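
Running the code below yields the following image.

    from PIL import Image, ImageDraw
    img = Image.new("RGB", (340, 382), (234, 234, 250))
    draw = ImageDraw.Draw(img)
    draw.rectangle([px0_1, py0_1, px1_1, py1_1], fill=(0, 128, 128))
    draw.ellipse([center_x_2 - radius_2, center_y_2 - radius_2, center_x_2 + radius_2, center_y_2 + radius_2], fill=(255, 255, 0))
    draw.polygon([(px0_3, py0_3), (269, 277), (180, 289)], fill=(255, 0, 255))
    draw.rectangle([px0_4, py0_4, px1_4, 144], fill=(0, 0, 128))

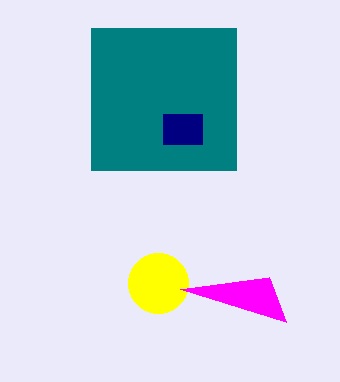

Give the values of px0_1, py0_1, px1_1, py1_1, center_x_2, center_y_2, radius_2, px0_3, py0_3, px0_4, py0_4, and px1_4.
px0_1 = 91, py0_1 = 28, px1_1 = 236, py1_1 = 170, center_x_2 = 158, center_y_2 = 283, radius_2 = 30, px0_3 = 286, py0_3 = 322, px0_4 = 163, py0_4 = 114, px1_4 = 202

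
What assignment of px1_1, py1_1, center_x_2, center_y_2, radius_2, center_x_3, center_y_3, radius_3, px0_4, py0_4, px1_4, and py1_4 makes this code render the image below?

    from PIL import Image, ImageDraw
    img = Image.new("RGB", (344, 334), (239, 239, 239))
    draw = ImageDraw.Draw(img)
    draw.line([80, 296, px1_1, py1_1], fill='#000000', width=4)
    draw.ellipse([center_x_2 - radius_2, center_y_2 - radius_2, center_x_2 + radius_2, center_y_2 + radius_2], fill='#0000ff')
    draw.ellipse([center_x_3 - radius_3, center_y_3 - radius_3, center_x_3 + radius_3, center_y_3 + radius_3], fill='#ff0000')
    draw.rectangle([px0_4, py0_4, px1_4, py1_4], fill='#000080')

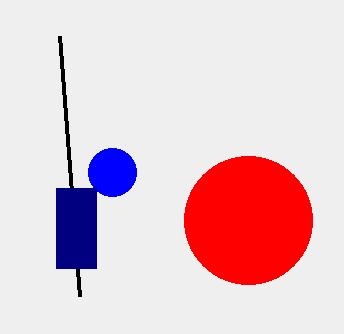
px1_1 = 60, py1_1 = 36, center_x_2 = 112, center_y_2 = 172, radius_2 = 24, center_x_3 = 248, center_y_3 = 220, radius_3 = 64, px0_4 = 56, py0_4 = 188, px1_4 = 96, py1_4 = 268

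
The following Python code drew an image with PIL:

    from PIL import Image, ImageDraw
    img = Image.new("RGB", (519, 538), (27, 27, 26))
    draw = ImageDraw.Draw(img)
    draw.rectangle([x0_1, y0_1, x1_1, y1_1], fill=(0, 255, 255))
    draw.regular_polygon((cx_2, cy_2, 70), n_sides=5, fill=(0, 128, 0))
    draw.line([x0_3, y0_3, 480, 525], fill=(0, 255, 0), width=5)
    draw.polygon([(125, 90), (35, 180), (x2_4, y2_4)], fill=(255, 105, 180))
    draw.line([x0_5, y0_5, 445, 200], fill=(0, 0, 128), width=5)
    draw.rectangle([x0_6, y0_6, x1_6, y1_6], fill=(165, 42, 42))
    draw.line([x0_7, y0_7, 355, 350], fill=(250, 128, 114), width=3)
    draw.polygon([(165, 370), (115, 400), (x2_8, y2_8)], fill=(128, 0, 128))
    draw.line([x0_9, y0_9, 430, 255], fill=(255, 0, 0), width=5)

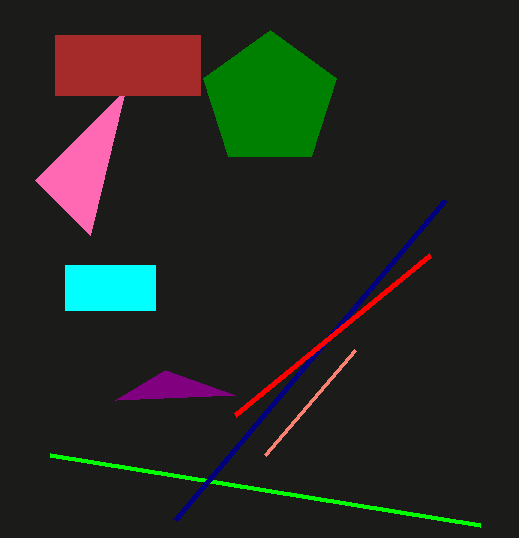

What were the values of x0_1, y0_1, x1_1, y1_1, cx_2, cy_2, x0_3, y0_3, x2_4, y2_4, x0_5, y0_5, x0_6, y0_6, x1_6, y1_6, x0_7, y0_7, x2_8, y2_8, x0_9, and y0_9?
x0_1 = 65, y0_1 = 265, x1_1 = 155, y1_1 = 310, cx_2 = 270, cy_2 = 100, x0_3 = 50, y0_3 = 455, x2_4 = 90, y2_4 = 235, x0_5 = 175, y0_5 = 520, x0_6 = 55, y0_6 = 35, x1_6 = 200, y1_6 = 95, x0_7 = 265, y0_7 = 455, x2_8 = 235, y2_8 = 395, x0_9 = 235, y0_9 = 415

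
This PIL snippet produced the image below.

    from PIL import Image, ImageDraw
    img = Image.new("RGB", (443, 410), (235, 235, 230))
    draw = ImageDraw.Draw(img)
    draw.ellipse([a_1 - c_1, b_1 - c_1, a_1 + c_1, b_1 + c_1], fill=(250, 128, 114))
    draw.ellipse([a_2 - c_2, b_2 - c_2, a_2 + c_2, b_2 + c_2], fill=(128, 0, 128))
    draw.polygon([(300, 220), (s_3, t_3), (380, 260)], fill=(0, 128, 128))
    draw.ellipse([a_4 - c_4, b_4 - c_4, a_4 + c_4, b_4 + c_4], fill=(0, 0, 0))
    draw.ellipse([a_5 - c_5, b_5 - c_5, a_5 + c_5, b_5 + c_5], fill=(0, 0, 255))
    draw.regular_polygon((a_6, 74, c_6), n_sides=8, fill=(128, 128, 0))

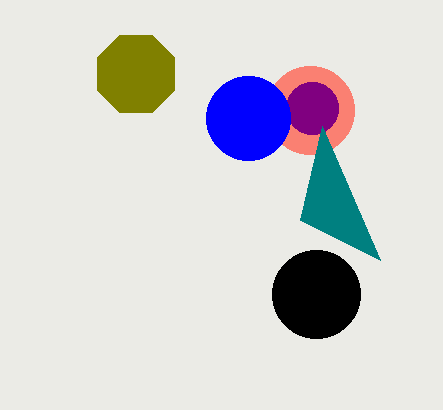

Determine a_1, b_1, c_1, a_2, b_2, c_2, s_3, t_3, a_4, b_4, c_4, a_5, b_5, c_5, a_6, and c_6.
a_1 = 310; b_1 = 110; c_1 = 44; a_2 = 312; b_2 = 108; c_2 = 26; s_3 = 322; t_3 = 126; a_4 = 316; b_4 = 294; c_4 = 44; a_5 = 248; b_5 = 118; c_5 = 42; a_6 = 136; c_6 = 42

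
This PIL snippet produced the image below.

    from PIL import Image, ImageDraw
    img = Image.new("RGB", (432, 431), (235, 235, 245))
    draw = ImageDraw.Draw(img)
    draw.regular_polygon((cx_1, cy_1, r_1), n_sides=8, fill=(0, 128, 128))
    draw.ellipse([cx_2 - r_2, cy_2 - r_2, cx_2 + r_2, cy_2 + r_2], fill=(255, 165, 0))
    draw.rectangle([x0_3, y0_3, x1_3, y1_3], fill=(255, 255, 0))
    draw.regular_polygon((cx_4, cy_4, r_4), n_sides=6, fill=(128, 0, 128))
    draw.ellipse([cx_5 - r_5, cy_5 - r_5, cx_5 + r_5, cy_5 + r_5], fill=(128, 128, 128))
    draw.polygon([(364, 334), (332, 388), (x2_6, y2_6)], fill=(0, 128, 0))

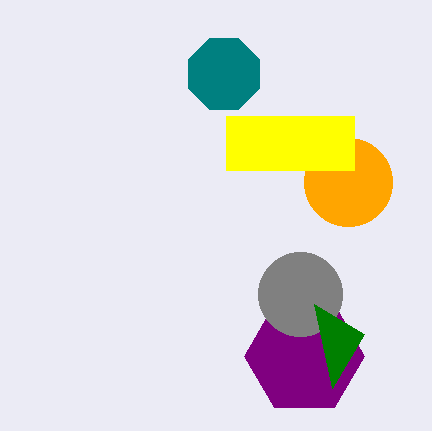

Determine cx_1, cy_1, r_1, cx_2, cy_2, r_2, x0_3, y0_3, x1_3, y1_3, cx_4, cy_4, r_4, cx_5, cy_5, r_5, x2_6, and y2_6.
cx_1 = 224
cy_1 = 74
r_1 = 38
cx_2 = 348
cy_2 = 182
r_2 = 44
x0_3 = 226
y0_3 = 116
x1_3 = 354
y1_3 = 170
cx_4 = 304
cy_4 = 356
r_4 = 60
cx_5 = 300
cy_5 = 294
r_5 = 42
x2_6 = 314
y2_6 = 304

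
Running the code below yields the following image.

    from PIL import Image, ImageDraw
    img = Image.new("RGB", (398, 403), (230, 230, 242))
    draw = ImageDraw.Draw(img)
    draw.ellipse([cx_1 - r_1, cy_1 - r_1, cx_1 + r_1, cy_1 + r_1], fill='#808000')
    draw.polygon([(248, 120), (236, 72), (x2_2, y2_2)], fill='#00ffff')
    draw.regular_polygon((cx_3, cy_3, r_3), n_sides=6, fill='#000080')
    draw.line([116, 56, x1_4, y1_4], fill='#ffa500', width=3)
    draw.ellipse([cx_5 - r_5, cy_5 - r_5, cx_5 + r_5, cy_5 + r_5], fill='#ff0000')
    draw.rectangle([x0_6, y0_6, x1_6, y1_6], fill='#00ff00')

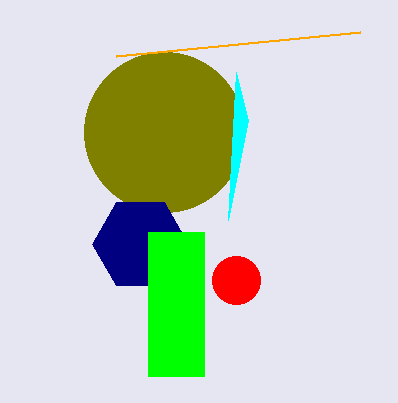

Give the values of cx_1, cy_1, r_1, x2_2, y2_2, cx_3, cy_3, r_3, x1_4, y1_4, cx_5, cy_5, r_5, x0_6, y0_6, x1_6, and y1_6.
cx_1 = 164, cy_1 = 132, r_1 = 80, x2_2 = 228, y2_2 = 220, cx_3 = 140, cy_3 = 244, r_3 = 48, x1_4 = 360, y1_4 = 32, cx_5 = 236, cy_5 = 280, r_5 = 24, x0_6 = 148, y0_6 = 232, x1_6 = 204, y1_6 = 376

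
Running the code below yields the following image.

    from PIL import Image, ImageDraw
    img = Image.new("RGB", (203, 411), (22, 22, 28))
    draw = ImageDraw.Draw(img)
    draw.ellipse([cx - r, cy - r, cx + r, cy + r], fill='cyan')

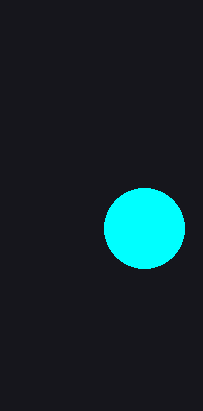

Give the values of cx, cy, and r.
cx = 144
cy = 228
r = 40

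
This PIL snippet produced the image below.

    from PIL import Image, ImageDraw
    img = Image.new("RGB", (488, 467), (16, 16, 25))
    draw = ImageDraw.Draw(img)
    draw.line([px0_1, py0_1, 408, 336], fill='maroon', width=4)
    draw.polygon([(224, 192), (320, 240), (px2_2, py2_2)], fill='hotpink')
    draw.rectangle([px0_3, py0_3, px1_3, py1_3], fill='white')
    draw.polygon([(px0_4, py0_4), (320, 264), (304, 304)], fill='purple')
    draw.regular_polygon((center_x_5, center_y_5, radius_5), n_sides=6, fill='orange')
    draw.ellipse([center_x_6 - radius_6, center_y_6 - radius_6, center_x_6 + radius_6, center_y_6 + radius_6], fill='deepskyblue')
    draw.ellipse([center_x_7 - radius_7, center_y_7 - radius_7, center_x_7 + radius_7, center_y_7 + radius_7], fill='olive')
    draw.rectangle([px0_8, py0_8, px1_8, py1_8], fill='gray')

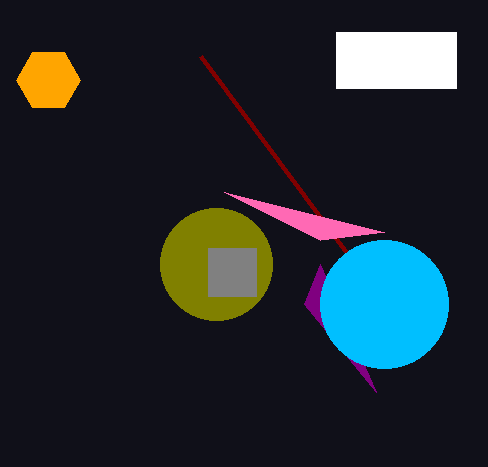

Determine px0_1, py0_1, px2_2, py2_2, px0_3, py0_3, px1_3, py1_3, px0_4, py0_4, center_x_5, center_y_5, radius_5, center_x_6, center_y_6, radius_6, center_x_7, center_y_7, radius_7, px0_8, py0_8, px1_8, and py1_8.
px0_1 = 200, py0_1 = 56, px2_2 = 384, py2_2 = 232, px0_3 = 336, py0_3 = 32, px1_3 = 456, py1_3 = 88, px0_4 = 376, py0_4 = 392, center_x_5 = 48, center_y_5 = 80, radius_5 = 32, center_x_6 = 384, center_y_6 = 304, radius_6 = 64, center_x_7 = 216, center_y_7 = 264, radius_7 = 56, px0_8 = 208, py0_8 = 248, px1_8 = 256, py1_8 = 296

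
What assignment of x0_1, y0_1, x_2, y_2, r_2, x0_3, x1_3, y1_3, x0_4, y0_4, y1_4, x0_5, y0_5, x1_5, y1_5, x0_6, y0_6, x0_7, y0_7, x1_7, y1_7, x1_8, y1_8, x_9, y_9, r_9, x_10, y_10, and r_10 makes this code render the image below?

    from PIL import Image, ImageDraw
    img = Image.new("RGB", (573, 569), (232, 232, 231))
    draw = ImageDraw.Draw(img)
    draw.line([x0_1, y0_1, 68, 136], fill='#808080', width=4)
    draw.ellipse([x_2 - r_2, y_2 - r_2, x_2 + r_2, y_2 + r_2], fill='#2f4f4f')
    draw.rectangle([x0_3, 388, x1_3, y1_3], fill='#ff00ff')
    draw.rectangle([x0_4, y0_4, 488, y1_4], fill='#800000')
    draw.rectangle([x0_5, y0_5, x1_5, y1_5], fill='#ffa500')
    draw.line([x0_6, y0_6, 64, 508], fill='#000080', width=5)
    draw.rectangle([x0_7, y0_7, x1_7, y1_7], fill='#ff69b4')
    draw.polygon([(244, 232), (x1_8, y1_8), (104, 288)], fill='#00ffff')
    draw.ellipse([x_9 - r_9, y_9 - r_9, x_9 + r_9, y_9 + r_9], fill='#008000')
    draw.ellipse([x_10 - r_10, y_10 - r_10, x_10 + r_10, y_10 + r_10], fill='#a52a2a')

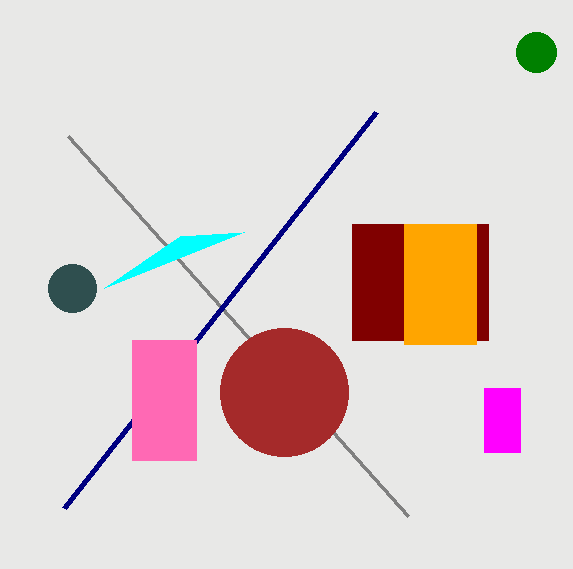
x0_1 = 408; y0_1 = 516; x_2 = 72; y_2 = 288; r_2 = 24; x0_3 = 484; x1_3 = 520; y1_3 = 452; x0_4 = 352; y0_4 = 224; y1_4 = 340; x0_5 = 404; y0_5 = 224; x1_5 = 476; y1_5 = 344; x0_6 = 376; y0_6 = 112; x0_7 = 132; y0_7 = 340; x1_7 = 196; y1_7 = 460; x1_8 = 180; y1_8 = 236; x_9 = 536; y_9 = 52; r_9 = 20; x_10 = 284; y_10 = 392; r_10 = 64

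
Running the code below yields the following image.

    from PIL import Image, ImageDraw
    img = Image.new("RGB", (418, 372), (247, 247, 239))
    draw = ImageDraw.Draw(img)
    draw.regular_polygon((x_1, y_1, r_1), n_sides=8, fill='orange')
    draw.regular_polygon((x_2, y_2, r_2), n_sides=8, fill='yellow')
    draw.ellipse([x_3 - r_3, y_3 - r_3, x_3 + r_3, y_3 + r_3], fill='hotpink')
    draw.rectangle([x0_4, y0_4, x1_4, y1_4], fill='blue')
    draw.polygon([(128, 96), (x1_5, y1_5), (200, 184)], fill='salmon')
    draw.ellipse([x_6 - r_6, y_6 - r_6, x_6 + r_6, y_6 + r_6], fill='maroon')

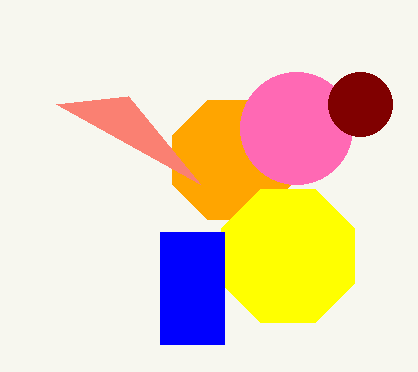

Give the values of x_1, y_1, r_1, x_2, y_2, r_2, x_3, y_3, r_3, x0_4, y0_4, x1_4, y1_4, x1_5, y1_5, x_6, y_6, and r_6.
x_1 = 232; y_1 = 160; r_1 = 64; x_2 = 288; y_2 = 256; r_2 = 72; x_3 = 296; y_3 = 128; r_3 = 56; x0_4 = 160; y0_4 = 232; x1_4 = 224; y1_4 = 344; x1_5 = 56; y1_5 = 104; x_6 = 360; y_6 = 104; r_6 = 32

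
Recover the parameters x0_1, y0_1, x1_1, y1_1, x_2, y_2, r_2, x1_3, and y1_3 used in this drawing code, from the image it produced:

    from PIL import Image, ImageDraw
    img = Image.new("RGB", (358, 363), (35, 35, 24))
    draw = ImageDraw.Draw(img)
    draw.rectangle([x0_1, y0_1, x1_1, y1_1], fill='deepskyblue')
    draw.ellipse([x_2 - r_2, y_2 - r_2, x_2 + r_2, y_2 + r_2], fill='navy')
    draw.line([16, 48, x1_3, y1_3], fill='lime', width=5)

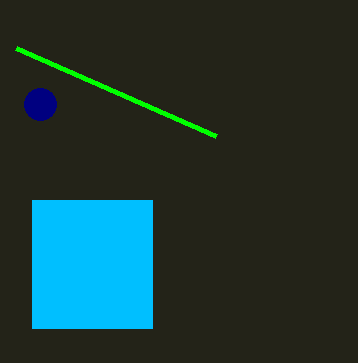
x0_1 = 32; y0_1 = 200; x1_1 = 152; y1_1 = 328; x_2 = 40; y_2 = 104; r_2 = 16; x1_3 = 216; y1_3 = 136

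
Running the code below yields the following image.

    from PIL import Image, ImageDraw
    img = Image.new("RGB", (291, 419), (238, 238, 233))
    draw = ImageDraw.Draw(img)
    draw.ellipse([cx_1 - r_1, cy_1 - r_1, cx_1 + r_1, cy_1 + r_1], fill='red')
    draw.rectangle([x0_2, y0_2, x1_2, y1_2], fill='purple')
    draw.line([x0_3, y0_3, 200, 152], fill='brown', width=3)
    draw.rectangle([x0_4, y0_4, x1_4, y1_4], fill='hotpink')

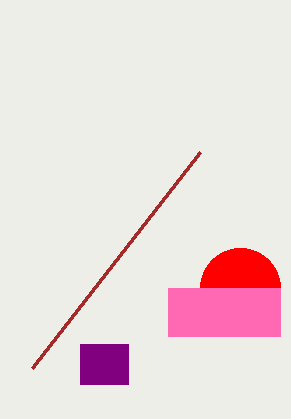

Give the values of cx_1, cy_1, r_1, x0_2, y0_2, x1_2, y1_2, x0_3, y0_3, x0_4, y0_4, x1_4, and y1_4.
cx_1 = 240; cy_1 = 288; r_1 = 40; x0_2 = 80; y0_2 = 344; x1_2 = 128; y1_2 = 384; x0_3 = 32; y0_3 = 368; x0_4 = 168; y0_4 = 288; x1_4 = 280; y1_4 = 336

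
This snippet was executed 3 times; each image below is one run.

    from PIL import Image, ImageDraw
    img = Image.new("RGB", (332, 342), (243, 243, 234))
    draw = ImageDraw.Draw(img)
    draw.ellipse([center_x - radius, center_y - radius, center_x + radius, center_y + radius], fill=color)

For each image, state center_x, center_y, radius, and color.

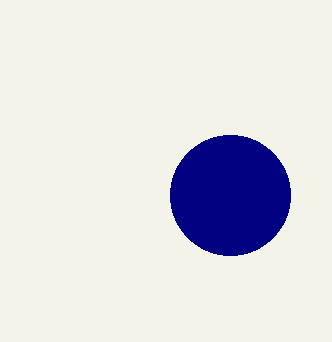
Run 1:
center_x = 230, center_y = 195, radius = 60, color = 'navy'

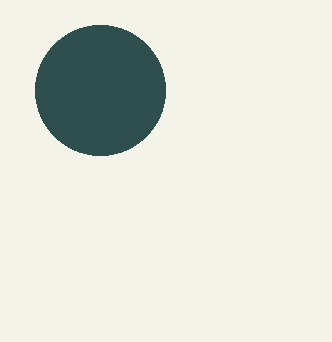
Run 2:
center_x = 100
center_y = 90
radius = 65
color = 'darkslategray'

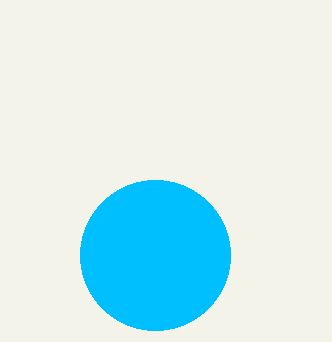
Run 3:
center_x = 155
center_y = 255
radius = 75
color = 'deepskyblue'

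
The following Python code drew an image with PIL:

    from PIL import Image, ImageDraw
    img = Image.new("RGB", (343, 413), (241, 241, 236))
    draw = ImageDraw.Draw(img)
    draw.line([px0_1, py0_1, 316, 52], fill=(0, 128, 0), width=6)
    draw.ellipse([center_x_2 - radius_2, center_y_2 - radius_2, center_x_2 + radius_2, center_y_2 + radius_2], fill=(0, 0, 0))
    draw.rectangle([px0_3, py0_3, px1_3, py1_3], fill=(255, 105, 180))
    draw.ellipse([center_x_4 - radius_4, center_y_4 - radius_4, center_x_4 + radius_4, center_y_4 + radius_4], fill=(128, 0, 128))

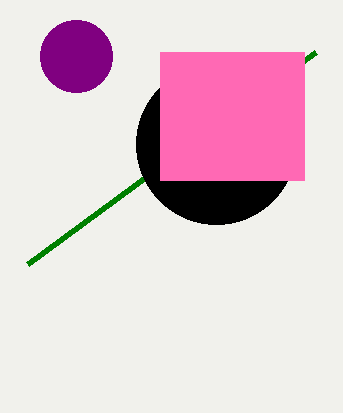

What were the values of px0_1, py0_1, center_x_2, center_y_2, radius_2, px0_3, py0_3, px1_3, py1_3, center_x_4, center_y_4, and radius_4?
px0_1 = 28
py0_1 = 264
center_x_2 = 216
center_y_2 = 144
radius_2 = 80
px0_3 = 160
py0_3 = 52
px1_3 = 304
py1_3 = 180
center_x_4 = 76
center_y_4 = 56
radius_4 = 36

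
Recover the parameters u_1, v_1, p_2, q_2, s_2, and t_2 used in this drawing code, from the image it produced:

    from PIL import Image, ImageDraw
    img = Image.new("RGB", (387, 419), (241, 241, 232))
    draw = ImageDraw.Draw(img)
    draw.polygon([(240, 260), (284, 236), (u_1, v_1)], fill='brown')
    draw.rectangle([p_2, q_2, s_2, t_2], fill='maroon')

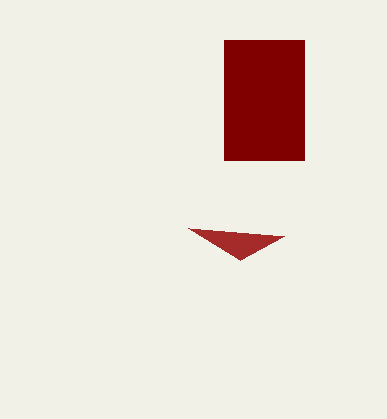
u_1 = 188; v_1 = 228; p_2 = 224; q_2 = 40; s_2 = 304; t_2 = 160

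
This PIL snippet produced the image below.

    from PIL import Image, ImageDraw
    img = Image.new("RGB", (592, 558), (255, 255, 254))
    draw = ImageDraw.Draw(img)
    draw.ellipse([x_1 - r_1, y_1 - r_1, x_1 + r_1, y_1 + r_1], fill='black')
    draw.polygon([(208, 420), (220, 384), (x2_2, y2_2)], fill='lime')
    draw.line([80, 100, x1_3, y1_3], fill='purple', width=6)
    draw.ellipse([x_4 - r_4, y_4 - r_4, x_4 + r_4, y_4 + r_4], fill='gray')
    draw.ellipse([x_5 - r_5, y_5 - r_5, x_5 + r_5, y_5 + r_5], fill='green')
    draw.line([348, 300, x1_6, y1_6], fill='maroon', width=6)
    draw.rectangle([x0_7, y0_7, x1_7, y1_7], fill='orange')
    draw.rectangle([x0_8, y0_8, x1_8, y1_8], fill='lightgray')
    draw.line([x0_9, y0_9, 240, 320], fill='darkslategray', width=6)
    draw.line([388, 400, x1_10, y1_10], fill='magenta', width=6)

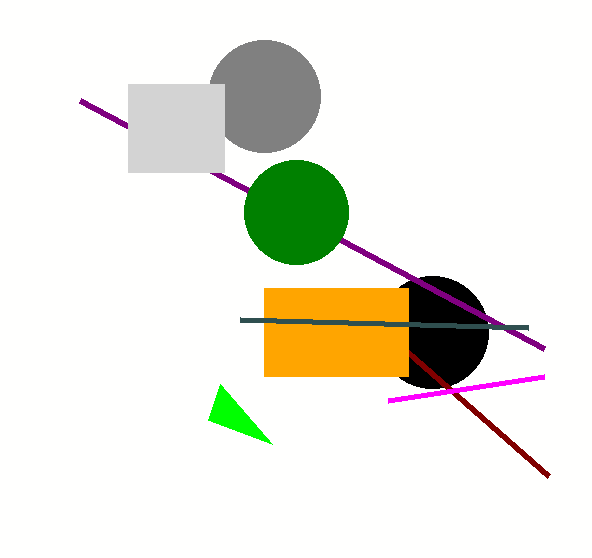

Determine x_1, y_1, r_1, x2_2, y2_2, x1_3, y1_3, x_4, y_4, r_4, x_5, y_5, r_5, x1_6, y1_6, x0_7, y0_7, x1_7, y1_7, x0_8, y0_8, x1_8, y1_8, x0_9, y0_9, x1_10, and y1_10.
x_1 = 432; y_1 = 332; r_1 = 56; x2_2 = 272; y2_2 = 444; x1_3 = 544; y1_3 = 348; x_4 = 264; y_4 = 96; r_4 = 56; x_5 = 296; y_5 = 212; r_5 = 52; x1_6 = 548; y1_6 = 476; x0_7 = 264; y0_7 = 288; x1_7 = 408; y1_7 = 376; x0_8 = 128; y0_8 = 84; x1_8 = 224; y1_8 = 172; x0_9 = 528; y0_9 = 328; x1_10 = 544; y1_10 = 376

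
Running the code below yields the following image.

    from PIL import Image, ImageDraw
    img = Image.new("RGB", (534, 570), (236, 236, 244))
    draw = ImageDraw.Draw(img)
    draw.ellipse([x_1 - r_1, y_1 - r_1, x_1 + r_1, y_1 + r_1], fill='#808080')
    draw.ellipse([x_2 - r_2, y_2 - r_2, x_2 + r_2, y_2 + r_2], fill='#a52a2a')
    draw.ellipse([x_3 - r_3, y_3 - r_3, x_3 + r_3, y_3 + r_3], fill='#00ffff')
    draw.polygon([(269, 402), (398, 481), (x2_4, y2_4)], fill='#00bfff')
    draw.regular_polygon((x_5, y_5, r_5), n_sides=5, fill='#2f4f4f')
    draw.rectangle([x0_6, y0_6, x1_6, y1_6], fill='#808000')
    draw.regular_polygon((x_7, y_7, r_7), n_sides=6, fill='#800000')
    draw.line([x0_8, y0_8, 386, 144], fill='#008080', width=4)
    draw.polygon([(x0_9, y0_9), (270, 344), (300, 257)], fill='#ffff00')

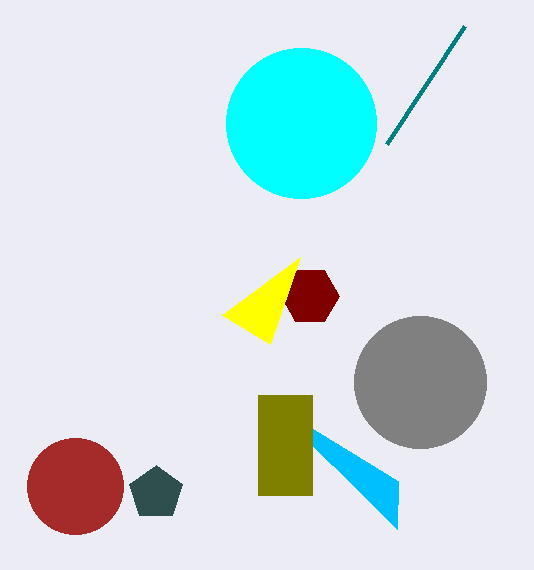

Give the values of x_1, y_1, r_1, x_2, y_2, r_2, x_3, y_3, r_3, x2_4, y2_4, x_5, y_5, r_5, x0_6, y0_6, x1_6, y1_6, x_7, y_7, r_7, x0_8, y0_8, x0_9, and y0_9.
x_1 = 420, y_1 = 382, r_1 = 66, x_2 = 75, y_2 = 486, r_2 = 48, x_3 = 301, y_3 = 123, r_3 = 75, x2_4 = 397, y2_4 = 529, x_5 = 156, y_5 = 493, r_5 = 28, x0_6 = 258, y0_6 = 395, x1_6 = 312, y1_6 = 495, x_7 = 310, y_7 = 296, r_7 = 29, x0_8 = 464, y0_8 = 26, x0_9 = 222, y0_9 = 315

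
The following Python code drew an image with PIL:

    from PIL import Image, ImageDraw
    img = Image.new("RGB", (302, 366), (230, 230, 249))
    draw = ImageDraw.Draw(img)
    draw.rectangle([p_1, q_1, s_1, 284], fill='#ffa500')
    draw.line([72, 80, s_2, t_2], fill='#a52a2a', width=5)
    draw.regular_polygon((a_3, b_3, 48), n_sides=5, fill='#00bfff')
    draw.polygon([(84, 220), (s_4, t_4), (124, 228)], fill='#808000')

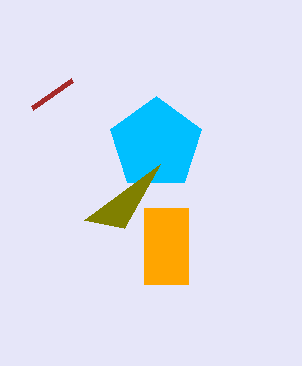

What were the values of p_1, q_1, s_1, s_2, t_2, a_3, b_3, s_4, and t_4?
p_1 = 144, q_1 = 208, s_1 = 188, s_2 = 32, t_2 = 108, a_3 = 156, b_3 = 144, s_4 = 160, t_4 = 164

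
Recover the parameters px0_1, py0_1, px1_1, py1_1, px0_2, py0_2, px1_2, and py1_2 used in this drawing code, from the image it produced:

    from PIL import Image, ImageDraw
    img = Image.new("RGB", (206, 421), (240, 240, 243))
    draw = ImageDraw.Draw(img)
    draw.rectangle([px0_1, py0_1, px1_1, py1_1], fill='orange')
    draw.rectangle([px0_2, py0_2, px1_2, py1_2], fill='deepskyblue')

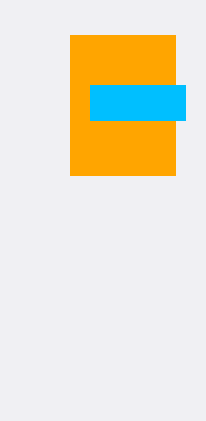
px0_1 = 70, py0_1 = 35, px1_1 = 175, py1_1 = 175, px0_2 = 90, py0_2 = 85, px1_2 = 185, py1_2 = 120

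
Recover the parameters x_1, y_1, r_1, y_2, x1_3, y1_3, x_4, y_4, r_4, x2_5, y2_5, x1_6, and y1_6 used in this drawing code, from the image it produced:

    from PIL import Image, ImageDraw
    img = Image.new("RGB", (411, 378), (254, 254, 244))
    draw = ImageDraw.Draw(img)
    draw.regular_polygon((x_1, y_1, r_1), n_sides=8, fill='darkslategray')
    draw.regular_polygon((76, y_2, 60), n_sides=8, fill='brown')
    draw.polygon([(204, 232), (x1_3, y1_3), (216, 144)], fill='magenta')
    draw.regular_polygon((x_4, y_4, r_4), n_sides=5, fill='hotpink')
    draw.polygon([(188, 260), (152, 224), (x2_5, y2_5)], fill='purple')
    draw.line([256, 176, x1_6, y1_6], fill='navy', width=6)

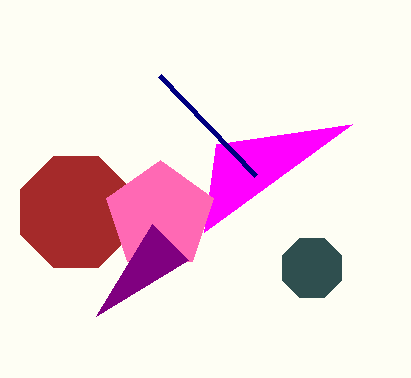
x_1 = 312; y_1 = 268; r_1 = 32; y_2 = 212; x1_3 = 352; y1_3 = 124; x_4 = 160; y_4 = 216; r_4 = 56; x2_5 = 96; y2_5 = 316; x1_6 = 160; y1_6 = 76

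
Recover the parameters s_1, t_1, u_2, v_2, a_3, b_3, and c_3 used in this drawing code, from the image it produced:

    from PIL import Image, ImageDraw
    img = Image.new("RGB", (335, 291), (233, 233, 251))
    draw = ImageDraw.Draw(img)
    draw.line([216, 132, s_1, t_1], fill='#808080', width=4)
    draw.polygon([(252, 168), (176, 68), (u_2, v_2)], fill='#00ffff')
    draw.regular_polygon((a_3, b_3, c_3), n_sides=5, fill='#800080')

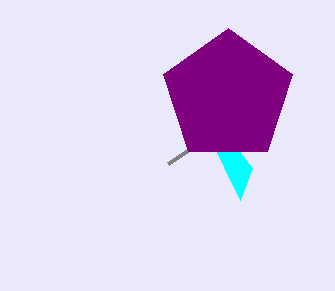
s_1 = 168
t_1 = 164
u_2 = 240
v_2 = 200
a_3 = 228
b_3 = 96
c_3 = 68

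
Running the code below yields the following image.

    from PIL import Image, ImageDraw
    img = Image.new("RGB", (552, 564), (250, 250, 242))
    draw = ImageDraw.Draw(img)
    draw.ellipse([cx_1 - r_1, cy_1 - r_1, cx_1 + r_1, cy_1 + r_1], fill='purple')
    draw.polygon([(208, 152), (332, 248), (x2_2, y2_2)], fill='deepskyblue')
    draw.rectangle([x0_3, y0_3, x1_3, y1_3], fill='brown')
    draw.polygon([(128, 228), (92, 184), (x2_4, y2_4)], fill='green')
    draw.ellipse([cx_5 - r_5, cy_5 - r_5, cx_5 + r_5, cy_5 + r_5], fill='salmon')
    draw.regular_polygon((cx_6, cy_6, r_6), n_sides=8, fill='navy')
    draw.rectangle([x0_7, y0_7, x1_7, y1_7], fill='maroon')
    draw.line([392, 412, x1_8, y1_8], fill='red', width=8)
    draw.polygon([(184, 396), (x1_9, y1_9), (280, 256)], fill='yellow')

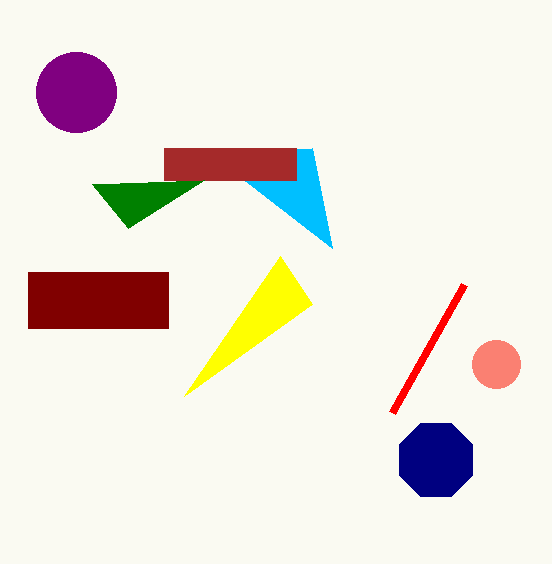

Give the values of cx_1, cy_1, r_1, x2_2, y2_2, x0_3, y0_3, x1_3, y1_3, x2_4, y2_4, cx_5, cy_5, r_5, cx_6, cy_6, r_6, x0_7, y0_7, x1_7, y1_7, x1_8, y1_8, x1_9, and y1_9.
cx_1 = 76, cy_1 = 92, r_1 = 40, x2_2 = 312, y2_2 = 148, x0_3 = 164, y0_3 = 148, x1_3 = 296, y1_3 = 180, x2_4 = 204, y2_4 = 180, cx_5 = 496, cy_5 = 364, r_5 = 24, cx_6 = 436, cy_6 = 460, r_6 = 40, x0_7 = 28, y0_7 = 272, x1_7 = 168, y1_7 = 328, x1_8 = 464, y1_8 = 284, x1_9 = 312, y1_9 = 304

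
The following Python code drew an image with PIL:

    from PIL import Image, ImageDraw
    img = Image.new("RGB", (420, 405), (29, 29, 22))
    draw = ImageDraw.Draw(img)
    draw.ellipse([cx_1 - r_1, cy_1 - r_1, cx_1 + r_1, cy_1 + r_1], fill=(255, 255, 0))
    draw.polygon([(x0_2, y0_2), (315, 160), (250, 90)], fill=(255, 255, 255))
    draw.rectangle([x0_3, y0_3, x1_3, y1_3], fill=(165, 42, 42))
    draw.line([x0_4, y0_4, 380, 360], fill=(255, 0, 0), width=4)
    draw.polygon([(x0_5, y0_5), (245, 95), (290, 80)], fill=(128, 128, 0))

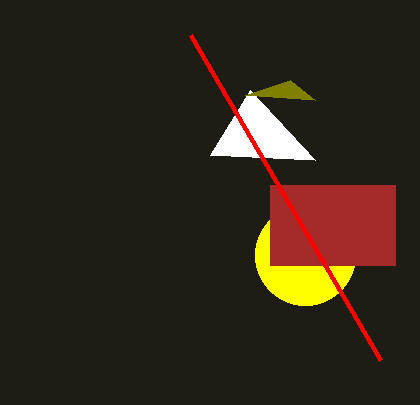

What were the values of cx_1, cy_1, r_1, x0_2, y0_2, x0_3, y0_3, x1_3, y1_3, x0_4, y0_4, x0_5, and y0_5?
cx_1 = 305, cy_1 = 255, r_1 = 50, x0_2 = 210, y0_2 = 155, x0_3 = 270, y0_3 = 185, x1_3 = 395, y1_3 = 265, x0_4 = 190, y0_4 = 35, x0_5 = 315, y0_5 = 100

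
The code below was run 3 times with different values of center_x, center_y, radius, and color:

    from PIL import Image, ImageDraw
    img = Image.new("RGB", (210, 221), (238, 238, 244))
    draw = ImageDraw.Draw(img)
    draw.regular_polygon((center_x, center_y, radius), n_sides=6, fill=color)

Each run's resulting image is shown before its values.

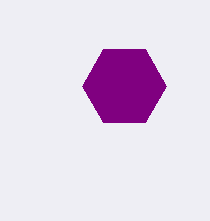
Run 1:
center_x = 124, center_y = 86, radius = 42, color = 'purple'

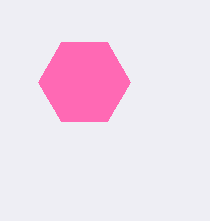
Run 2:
center_x = 84
center_y = 82
radius = 46
color = 'hotpink'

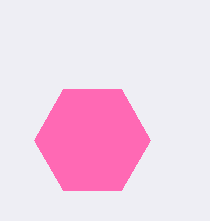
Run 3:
center_x = 92, center_y = 140, radius = 58, color = 'hotpink'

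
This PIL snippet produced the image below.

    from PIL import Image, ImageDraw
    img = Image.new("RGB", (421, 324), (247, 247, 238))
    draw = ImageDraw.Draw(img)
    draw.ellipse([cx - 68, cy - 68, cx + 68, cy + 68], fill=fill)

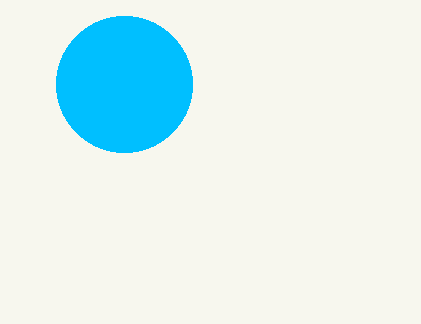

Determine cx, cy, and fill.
cx = 124
cy = 84
fill = 'deepskyblue'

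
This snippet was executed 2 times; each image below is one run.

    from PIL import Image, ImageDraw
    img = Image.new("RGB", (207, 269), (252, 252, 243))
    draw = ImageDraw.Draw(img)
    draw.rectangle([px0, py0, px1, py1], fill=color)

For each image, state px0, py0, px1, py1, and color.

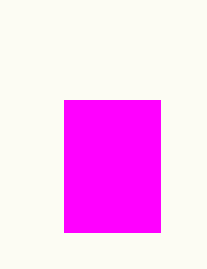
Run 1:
px0 = 64
py0 = 100
px1 = 160
py1 = 232
color = 'magenta'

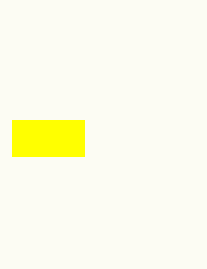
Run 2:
px0 = 12, py0 = 120, px1 = 84, py1 = 156, color = 'yellow'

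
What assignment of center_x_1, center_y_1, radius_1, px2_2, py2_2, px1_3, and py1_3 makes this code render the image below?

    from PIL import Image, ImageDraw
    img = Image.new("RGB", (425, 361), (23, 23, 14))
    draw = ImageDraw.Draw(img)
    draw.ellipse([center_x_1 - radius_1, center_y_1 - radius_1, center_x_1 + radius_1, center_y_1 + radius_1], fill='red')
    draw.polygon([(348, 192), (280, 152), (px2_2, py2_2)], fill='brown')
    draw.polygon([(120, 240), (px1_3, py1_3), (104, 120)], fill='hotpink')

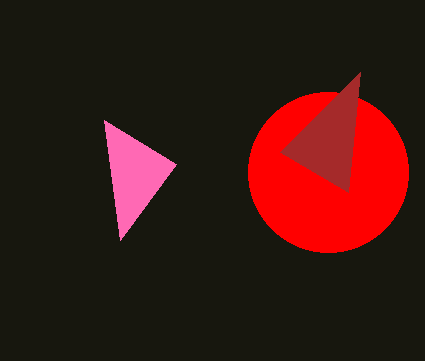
center_x_1 = 328, center_y_1 = 172, radius_1 = 80, px2_2 = 360, py2_2 = 72, px1_3 = 176, py1_3 = 164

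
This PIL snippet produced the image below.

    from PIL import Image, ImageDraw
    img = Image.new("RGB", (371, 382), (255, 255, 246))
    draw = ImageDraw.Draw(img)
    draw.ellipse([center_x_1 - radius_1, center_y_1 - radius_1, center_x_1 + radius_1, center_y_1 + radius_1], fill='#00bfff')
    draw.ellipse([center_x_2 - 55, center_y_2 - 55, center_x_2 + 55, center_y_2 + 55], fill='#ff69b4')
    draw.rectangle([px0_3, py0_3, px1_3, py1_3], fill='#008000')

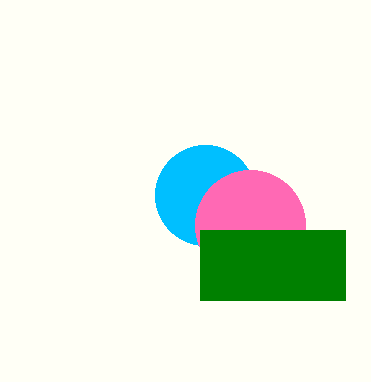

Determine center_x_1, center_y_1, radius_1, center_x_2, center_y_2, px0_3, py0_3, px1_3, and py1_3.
center_x_1 = 205; center_y_1 = 195; radius_1 = 50; center_x_2 = 250; center_y_2 = 225; px0_3 = 200; py0_3 = 230; px1_3 = 345; py1_3 = 300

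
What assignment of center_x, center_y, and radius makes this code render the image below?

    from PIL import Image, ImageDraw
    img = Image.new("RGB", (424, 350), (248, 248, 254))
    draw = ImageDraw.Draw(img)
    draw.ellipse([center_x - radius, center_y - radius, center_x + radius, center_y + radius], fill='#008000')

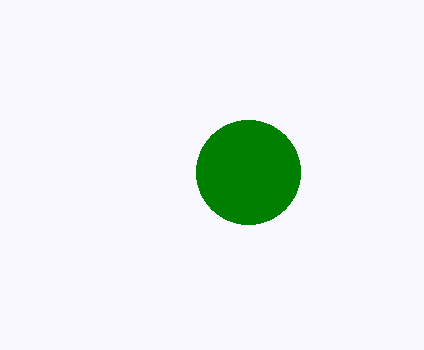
center_x = 248; center_y = 172; radius = 52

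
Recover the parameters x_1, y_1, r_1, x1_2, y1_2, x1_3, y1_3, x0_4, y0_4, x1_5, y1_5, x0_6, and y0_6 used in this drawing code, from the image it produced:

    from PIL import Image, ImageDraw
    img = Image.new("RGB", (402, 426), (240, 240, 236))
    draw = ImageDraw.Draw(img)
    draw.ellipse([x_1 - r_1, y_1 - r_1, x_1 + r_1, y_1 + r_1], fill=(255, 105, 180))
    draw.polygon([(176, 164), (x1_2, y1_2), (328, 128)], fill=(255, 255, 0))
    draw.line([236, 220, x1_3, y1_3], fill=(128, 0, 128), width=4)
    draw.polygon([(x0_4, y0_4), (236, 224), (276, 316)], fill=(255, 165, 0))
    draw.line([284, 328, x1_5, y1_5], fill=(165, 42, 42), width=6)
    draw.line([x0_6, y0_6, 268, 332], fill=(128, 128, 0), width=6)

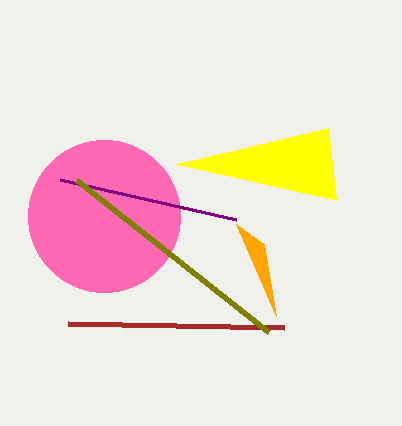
x_1 = 104, y_1 = 216, r_1 = 76, x1_2 = 336, y1_2 = 200, x1_3 = 60, y1_3 = 180, x0_4 = 264, y0_4 = 244, x1_5 = 68, y1_5 = 324, x0_6 = 76, y0_6 = 180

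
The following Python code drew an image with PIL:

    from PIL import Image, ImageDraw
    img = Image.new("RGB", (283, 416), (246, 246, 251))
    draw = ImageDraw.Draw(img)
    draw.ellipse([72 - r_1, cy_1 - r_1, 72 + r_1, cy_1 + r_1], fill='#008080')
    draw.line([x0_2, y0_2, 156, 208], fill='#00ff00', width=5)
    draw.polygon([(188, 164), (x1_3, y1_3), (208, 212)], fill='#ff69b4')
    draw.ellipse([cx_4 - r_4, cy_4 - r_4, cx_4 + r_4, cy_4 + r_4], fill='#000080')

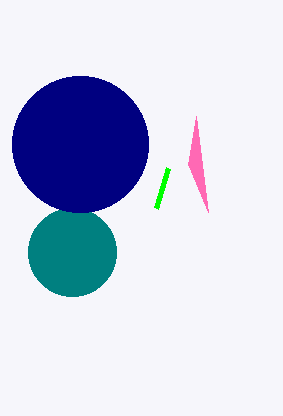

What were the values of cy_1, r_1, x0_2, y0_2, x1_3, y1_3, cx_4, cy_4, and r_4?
cy_1 = 252, r_1 = 44, x0_2 = 168, y0_2 = 168, x1_3 = 196, y1_3 = 116, cx_4 = 80, cy_4 = 144, r_4 = 68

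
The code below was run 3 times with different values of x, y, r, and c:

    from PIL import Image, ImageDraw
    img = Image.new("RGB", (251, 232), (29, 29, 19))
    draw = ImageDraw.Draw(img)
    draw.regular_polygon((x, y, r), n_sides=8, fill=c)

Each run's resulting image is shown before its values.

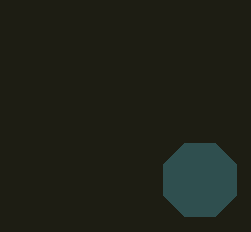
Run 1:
x = 200; y = 180; r = 40; c = 'darkslategray'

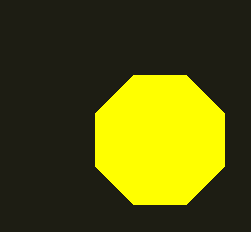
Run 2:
x = 160; y = 140; r = 70; c = 'yellow'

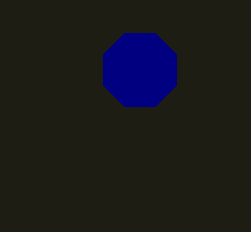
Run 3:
x = 140; y = 70; r = 40; c = 'navy'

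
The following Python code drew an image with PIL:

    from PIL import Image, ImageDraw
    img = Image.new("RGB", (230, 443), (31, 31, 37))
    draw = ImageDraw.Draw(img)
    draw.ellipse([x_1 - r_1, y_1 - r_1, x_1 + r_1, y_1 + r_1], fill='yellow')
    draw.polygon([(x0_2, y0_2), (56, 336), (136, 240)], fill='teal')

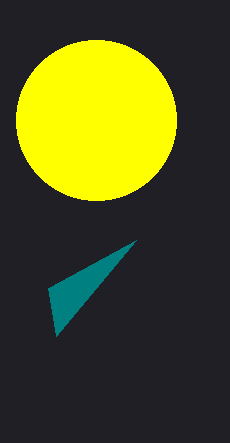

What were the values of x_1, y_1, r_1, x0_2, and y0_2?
x_1 = 96
y_1 = 120
r_1 = 80
x0_2 = 48
y0_2 = 288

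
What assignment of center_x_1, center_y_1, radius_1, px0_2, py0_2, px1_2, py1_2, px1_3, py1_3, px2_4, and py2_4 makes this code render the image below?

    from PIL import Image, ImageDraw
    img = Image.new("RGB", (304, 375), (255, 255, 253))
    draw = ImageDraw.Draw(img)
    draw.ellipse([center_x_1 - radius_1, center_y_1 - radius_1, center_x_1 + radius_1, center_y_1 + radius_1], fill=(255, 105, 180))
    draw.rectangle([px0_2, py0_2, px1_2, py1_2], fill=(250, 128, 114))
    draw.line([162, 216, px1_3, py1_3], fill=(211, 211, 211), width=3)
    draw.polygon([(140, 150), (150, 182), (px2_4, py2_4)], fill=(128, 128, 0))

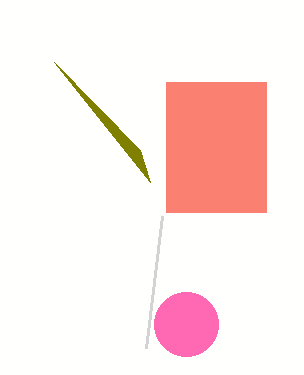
center_x_1 = 186; center_y_1 = 324; radius_1 = 32; px0_2 = 166; py0_2 = 82; px1_2 = 266; py1_2 = 212; px1_3 = 146; py1_3 = 348; px2_4 = 54; py2_4 = 62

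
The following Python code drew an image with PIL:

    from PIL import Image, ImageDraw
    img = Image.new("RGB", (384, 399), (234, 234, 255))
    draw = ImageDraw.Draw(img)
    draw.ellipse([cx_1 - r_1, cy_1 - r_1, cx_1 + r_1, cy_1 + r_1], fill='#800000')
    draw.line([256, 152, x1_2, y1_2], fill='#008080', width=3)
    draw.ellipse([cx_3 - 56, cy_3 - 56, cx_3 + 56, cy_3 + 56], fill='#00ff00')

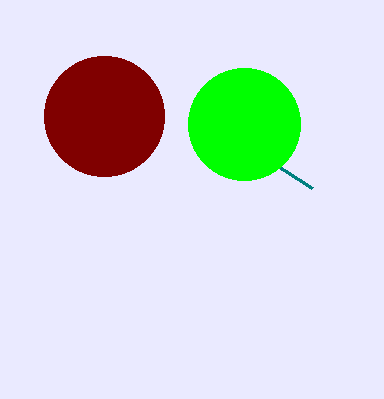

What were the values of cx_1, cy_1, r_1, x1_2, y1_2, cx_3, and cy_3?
cx_1 = 104
cy_1 = 116
r_1 = 60
x1_2 = 312
y1_2 = 188
cx_3 = 244
cy_3 = 124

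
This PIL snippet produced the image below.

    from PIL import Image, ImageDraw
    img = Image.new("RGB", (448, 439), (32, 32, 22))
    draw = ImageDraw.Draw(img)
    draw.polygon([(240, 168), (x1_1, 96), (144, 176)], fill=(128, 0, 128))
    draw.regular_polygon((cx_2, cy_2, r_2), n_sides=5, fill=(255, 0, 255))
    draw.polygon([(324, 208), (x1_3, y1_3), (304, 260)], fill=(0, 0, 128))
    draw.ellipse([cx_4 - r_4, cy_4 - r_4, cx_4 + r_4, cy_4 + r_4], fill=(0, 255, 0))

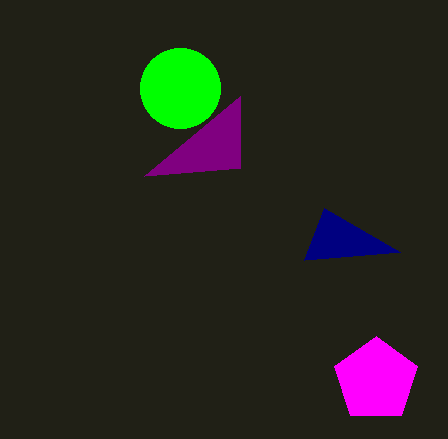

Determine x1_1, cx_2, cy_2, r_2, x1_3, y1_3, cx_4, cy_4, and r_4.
x1_1 = 240, cx_2 = 376, cy_2 = 380, r_2 = 44, x1_3 = 400, y1_3 = 252, cx_4 = 180, cy_4 = 88, r_4 = 40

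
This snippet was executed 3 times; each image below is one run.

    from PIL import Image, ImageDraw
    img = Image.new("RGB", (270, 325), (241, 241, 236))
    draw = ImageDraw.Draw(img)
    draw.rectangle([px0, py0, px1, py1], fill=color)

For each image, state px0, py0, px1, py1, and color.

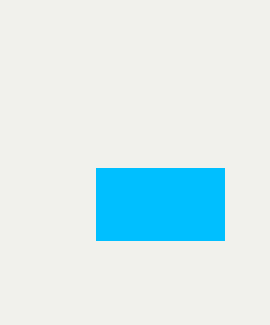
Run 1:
px0 = 96, py0 = 168, px1 = 224, py1 = 240, color = 'deepskyblue'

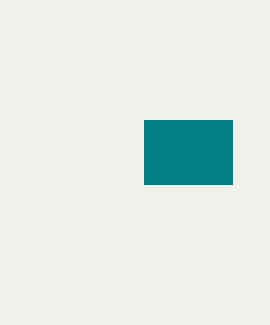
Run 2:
px0 = 144; py0 = 120; px1 = 232; py1 = 184; color = 'teal'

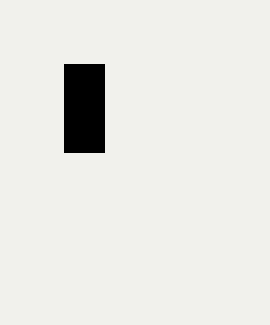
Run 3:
px0 = 64; py0 = 64; px1 = 104; py1 = 152; color = 'black'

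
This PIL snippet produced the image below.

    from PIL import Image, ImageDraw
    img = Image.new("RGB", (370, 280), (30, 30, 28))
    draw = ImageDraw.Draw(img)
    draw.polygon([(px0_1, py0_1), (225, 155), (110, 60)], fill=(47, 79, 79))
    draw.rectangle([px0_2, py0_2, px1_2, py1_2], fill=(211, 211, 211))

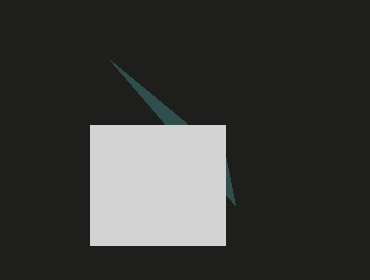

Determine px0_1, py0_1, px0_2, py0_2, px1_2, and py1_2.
px0_1 = 235; py0_1 = 205; px0_2 = 90; py0_2 = 125; px1_2 = 225; py1_2 = 245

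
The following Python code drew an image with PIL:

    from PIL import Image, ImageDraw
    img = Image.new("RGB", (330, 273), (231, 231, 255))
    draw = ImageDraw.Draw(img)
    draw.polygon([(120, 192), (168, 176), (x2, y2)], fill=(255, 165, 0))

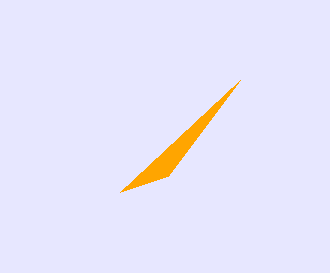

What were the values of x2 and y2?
x2 = 240
y2 = 80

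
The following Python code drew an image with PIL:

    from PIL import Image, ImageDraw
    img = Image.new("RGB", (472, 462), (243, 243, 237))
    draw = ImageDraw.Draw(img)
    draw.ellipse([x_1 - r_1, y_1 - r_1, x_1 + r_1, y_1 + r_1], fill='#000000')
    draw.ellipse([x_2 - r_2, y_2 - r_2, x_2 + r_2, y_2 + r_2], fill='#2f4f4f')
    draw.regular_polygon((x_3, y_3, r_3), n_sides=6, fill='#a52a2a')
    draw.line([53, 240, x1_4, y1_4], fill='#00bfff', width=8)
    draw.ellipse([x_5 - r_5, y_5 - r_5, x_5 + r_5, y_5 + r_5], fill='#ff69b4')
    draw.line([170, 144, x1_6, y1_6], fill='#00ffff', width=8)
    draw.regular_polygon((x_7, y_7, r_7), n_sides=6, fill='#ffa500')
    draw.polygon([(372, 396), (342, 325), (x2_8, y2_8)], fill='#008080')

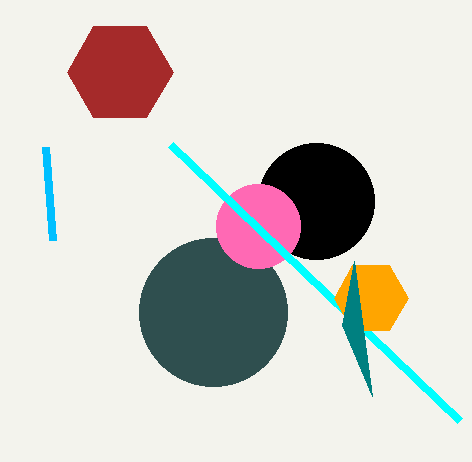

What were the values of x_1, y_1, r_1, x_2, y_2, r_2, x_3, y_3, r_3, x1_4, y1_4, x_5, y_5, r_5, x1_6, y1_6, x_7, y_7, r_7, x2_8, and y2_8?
x_1 = 316; y_1 = 201; r_1 = 58; x_2 = 213; y_2 = 312; r_2 = 74; x_3 = 120; y_3 = 72; r_3 = 53; x1_4 = 46; y1_4 = 147; x_5 = 258; y_5 = 226; r_5 = 42; x1_6 = 459; y1_6 = 420; x_7 = 371; y_7 = 298; r_7 = 37; x2_8 = 354; y2_8 = 261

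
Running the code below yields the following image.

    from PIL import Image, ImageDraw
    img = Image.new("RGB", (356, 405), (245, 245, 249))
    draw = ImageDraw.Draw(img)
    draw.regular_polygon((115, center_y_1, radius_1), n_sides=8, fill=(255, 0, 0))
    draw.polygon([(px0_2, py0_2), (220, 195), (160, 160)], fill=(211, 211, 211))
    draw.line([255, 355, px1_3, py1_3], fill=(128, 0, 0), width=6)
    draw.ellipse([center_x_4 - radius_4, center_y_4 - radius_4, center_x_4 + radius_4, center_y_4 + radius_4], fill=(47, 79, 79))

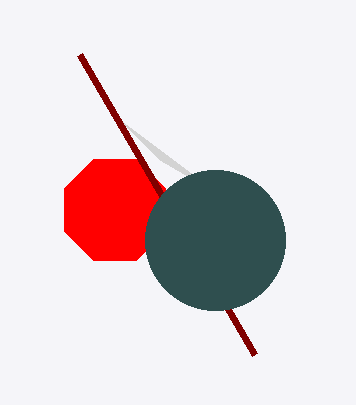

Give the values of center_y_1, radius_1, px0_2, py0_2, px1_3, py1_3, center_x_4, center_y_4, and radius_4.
center_y_1 = 210, radius_1 = 55, px0_2 = 120, py0_2 = 120, px1_3 = 80, py1_3 = 55, center_x_4 = 215, center_y_4 = 240, radius_4 = 70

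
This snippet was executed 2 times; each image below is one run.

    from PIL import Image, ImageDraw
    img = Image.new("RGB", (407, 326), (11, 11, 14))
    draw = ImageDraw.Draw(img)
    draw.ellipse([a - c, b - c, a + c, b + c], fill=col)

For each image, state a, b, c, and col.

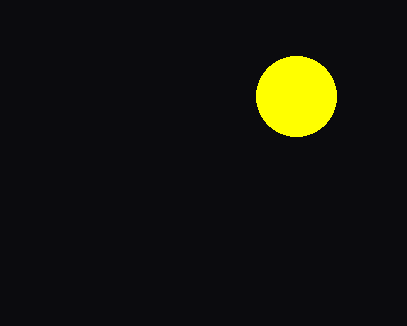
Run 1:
a = 296
b = 96
c = 40
col = 'yellow'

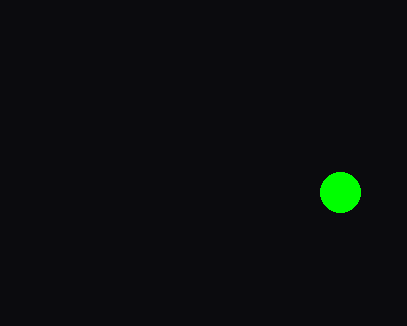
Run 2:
a = 340; b = 192; c = 20; col = 'lime'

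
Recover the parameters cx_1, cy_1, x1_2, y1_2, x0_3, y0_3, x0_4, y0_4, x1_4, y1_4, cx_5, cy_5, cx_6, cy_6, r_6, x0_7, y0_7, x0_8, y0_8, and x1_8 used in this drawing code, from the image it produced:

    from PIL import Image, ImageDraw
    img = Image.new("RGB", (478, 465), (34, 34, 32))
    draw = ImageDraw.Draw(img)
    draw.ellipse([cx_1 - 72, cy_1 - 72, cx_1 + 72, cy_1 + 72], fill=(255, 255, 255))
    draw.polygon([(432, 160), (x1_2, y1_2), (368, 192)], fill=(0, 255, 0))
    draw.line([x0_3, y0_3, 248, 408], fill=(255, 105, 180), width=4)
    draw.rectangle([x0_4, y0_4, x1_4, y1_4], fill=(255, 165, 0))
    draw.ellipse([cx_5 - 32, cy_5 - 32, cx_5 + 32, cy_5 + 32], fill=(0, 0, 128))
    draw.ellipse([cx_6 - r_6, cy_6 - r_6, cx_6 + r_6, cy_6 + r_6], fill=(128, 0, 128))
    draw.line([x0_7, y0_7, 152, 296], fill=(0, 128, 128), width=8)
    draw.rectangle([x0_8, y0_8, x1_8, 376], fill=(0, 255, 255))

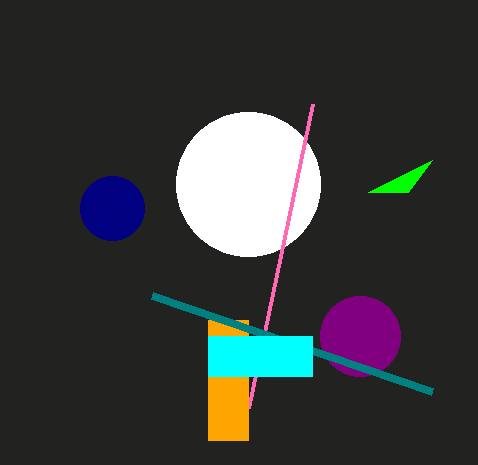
cx_1 = 248
cy_1 = 184
x1_2 = 408
y1_2 = 192
x0_3 = 312
y0_3 = 104
x0_4 = 208
y0_4 = 320
x1_4 = 248
y1_4 = 440
cx_5 = 112
cy_5 = 208
cx_6 = 360
cy_6 = 336
r_6 = 40
x0_7 = 432
y0_7 = 392
x0_8 = 208
y0_8 = 336
x1_8 = 312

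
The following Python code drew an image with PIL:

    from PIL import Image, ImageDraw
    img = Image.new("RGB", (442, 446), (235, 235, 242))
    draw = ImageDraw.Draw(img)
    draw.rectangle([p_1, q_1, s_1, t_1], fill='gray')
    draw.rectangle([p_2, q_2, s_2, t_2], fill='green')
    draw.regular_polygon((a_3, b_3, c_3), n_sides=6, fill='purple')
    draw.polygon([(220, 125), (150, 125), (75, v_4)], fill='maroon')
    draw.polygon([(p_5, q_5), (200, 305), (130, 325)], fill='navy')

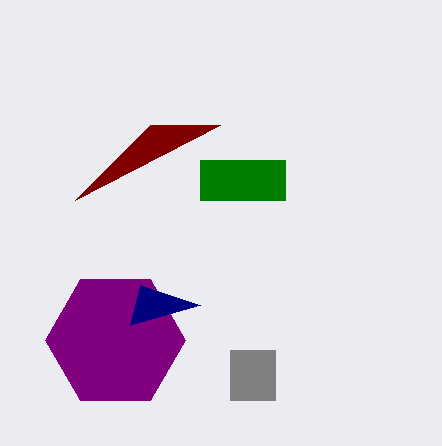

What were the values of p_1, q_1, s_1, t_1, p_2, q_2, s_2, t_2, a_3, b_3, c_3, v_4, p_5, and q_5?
p_1 = 230; q_1 = 350; s_1 = 275; t_1 = 400; p_2 = 200; q_2 = 160; s_2 = 285; t_2 = 200; a_3 = 115; b_3 = 340; c_3 = 70; v_4 = 200; p_5 = 140; q_5 = 285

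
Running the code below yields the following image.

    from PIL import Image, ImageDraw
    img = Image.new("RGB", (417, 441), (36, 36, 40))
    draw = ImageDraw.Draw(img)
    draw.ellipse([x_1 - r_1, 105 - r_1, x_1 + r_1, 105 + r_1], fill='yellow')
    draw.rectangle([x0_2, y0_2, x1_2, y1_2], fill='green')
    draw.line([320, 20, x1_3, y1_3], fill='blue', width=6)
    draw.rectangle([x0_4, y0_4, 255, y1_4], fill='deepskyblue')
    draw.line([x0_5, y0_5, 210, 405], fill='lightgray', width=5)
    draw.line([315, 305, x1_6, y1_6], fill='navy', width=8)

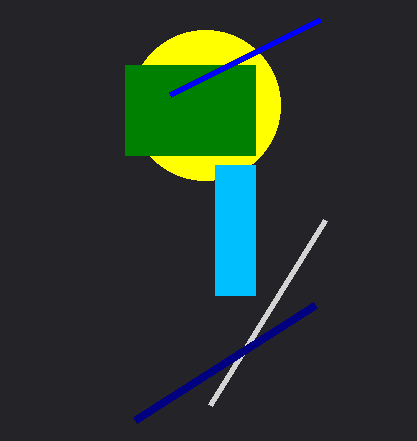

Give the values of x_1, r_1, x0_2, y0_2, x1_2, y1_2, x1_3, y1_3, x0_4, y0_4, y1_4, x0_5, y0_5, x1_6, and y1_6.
x_1 = 205; r_1 = 75; x0_2 = 125; y0_2 = 65; x1_2 = 255; y1_2 = 155; x1_3 = 170; y1_3 = 95; x0_4 = 215; y0_4 = 165; y1_4 = 295; x0_5 = 325; y0_5 = 220; x1_6 = 135; y1_6 = 420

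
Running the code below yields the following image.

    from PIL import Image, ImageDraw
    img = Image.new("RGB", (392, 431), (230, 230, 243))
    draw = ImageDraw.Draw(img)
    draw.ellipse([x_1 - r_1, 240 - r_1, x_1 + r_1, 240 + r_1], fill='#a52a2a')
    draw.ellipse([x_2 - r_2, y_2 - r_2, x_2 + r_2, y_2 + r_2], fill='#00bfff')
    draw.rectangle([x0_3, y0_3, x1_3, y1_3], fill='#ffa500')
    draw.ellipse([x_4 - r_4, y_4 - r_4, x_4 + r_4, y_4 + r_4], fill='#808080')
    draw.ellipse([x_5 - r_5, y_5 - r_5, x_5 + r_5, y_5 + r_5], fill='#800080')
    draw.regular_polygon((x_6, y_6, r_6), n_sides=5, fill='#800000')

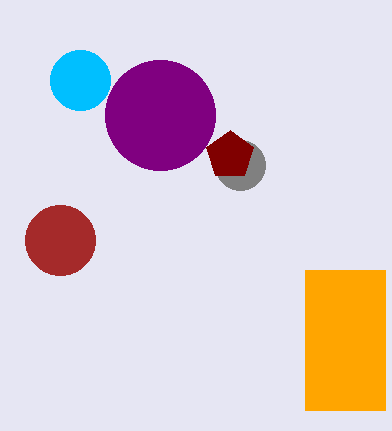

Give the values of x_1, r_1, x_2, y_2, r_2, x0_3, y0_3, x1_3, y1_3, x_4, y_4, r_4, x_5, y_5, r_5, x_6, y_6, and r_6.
x_1 = 60, r_1 = 35, x_2 = 80, y_2 = 80, r_2 = 30, x0_3 = 305, y0_3 = 270, x1_3 = 385, y1_3 = 410, x_4 = 240, y_4 = 165, r_4 = 25, x_5 = 160, y_5 = 115, r_5 = 55, x_6 = 230, y_6 = 155, r_6 = 25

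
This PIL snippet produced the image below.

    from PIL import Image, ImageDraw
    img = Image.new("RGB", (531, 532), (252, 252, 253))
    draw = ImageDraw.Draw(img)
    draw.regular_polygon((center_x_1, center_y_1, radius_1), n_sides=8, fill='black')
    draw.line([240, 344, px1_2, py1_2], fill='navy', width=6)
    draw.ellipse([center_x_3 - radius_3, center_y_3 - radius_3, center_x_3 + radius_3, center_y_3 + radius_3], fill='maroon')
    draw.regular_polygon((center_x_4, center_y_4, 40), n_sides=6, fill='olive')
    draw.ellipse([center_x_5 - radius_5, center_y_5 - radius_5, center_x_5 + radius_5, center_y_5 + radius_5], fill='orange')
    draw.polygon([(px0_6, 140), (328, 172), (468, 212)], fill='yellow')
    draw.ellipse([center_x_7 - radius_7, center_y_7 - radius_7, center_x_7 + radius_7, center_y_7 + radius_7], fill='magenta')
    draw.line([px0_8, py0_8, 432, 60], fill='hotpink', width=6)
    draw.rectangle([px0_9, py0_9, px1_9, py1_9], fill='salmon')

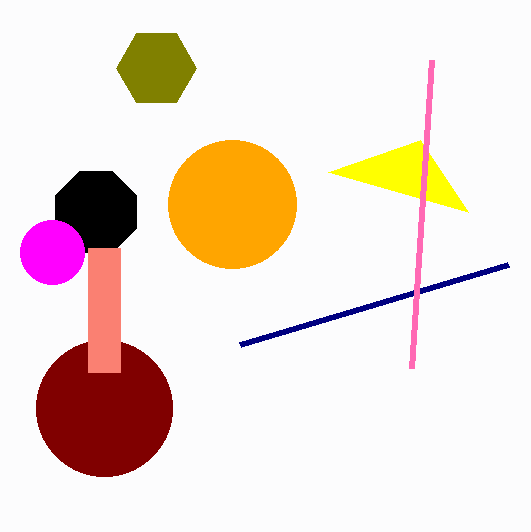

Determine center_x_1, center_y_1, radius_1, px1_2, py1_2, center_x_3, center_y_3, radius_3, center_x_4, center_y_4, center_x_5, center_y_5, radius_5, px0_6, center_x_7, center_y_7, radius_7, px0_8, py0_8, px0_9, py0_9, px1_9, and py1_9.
center_x_1 = 96; center_y_1 = 212; radius_1 = 44; px1_2 = 508; py1_2 = 264; center_x_3 = 104; center_y_3 = 408; radius_3 = 68; center_x_4 = 156; center_y_4 = 68; center_x_5 = 232; center_y_5 = 204; radius_5 = 64; px0_6 = 420; center_x_7 = 52; center_y_7 = 252; radius_7 = 32; px0_8 = 412; py0_8 = 368; px0_9 = 88; py0_9 = 248; px1_9 = 120; py1_9 = 372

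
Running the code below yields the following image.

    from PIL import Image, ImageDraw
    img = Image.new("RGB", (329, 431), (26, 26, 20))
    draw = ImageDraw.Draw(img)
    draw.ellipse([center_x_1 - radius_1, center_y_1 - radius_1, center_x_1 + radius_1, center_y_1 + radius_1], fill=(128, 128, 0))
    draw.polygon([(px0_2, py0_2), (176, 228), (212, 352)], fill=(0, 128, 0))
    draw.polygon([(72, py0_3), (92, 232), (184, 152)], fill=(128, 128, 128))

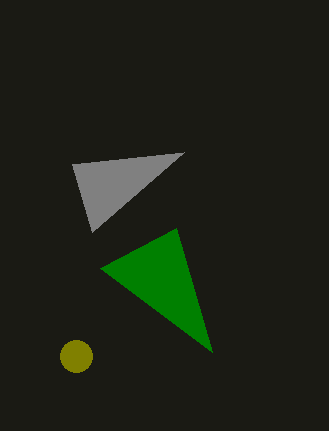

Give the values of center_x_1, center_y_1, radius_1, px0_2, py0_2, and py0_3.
center_x_1 = 76, center_y_1 = 356, radius_1 = 16, px0_2 = 100, py0_2 = 268, py0_3 = 164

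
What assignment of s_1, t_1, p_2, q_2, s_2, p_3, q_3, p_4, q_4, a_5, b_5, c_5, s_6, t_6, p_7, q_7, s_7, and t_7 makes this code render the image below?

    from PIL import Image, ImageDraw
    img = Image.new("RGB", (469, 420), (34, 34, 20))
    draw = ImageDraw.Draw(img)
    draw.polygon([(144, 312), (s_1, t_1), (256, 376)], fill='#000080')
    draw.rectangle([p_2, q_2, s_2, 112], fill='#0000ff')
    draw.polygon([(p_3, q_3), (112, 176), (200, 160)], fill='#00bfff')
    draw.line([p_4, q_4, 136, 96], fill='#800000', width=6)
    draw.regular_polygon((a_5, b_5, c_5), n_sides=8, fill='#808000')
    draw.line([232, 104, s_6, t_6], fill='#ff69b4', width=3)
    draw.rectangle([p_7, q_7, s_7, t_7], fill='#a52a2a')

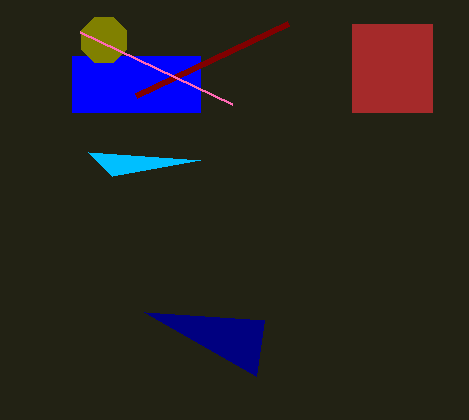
s_1 = 264
t_1 = 320
p_2 = 72
q_2 = 56
s_2 = 200
p_3 = 88
q_3 = 152
p_4 = 288
q_4 = 24
a_5 = 104
b_5 = 40
c_5 = 24
s_6 = 80
t_6 = 32
p_7 = 352
q_7 = 24
s_7 = 432
t_7 = 112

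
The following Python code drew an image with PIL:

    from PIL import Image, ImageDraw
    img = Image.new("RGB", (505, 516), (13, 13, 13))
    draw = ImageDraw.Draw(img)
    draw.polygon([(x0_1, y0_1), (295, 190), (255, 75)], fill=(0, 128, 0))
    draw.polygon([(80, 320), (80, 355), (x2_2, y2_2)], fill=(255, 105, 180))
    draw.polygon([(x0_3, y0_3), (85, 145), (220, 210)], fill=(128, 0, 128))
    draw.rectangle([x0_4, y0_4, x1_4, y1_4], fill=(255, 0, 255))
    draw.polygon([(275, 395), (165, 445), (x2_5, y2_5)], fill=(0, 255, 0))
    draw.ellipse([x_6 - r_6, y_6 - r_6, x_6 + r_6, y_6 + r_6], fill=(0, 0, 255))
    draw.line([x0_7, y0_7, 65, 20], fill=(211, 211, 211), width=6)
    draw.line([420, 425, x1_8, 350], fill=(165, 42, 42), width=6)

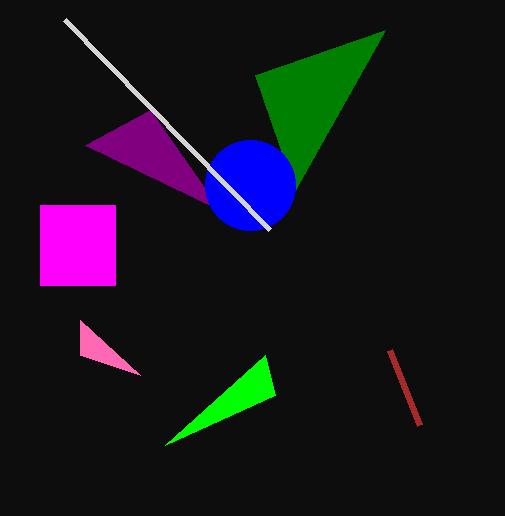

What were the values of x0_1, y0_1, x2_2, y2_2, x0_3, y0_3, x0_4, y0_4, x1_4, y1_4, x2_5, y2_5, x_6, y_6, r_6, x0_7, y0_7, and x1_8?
x0_1 = 385; y0_1 = 30; x2_2 = 140; y2_2 = 375; x0_3 = 150; y0_3 = 110; x0_4 = 40; y0_4 = 205; x1_4 = 115; y1_4 = 285; x2_5 = 265; y2_5 = 355; x_6 = 250; y_6 = 185; r_6 = 45; x0_7 = 270; y0_7 = 230; x1_8 = 390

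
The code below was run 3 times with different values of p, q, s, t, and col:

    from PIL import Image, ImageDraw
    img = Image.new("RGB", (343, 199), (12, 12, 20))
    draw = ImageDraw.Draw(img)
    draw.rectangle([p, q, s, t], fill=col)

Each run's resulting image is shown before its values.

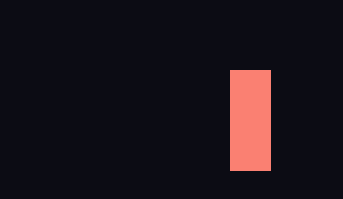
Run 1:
p = 230, q = 70, s = 270, t = 170, col = 'salmon'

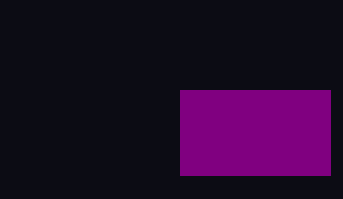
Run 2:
p = 180
q = 90
s = 330
t = 175
col = 'purple'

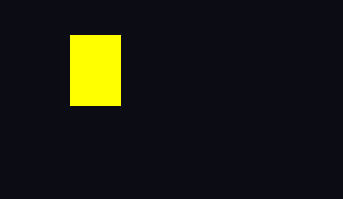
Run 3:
p = 70, q = 35, s = 120, t = 105, col = 'yellow'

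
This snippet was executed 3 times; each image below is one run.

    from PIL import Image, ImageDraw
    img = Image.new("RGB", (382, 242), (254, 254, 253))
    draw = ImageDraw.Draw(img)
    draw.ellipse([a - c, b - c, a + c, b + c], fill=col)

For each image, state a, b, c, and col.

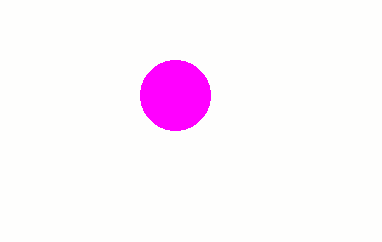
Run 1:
a = 175, b = 95, c = 35, col = 'magenta'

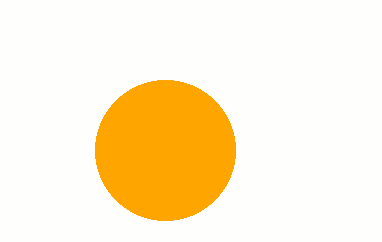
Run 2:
a = 165
b = 150
c = 70
col = 'orange'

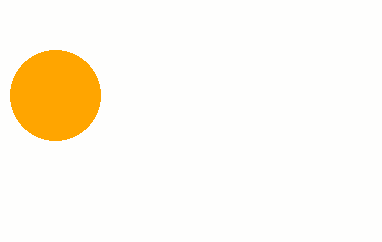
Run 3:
a = 55, b = 95, c = 45, col = 'orange'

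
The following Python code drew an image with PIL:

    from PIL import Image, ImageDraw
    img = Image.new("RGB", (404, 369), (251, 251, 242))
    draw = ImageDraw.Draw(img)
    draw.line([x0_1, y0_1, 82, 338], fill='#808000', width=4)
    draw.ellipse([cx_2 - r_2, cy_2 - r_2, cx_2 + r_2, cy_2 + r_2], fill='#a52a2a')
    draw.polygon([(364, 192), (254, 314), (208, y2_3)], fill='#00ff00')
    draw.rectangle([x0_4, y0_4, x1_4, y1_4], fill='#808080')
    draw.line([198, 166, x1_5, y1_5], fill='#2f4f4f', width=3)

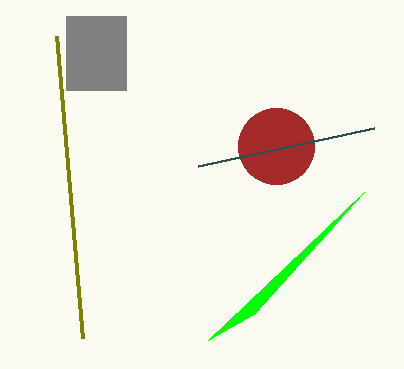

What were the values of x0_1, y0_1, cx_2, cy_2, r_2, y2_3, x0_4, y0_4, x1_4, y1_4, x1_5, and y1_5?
x0_1 = 56
y0_1 = 36
cx_2 = 276
cy_2 = 146
r_2 = 38
y2_3 = 340
x0_4 = 66
y0_4 = 16
x1_4 = 126
y1_4 = 90
x1_5 = 374
y1_5 = 128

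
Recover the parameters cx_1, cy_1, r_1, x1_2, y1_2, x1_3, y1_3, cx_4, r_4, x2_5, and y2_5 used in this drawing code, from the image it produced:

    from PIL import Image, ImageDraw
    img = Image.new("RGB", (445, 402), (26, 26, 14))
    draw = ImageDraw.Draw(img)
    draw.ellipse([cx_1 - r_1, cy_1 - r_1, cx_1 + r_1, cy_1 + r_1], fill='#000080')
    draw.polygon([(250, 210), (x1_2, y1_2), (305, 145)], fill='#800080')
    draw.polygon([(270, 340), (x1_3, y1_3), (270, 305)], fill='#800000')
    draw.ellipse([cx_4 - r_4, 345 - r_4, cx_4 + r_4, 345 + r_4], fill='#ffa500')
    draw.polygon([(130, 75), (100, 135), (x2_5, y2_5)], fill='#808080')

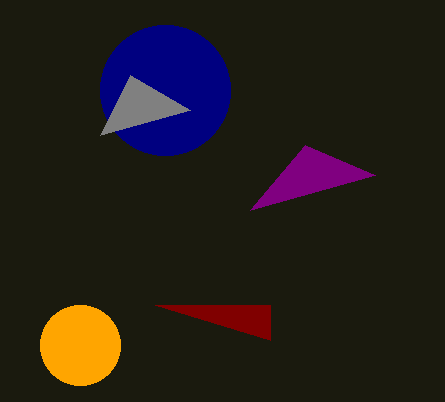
cx_1 = 165
cy_1 = 90
r_1 = 65
x1_2 = 375
y1_2 = 175
x1_3 = 155
y1_3 = 305
cx_4 = 80
r_4 = 40
x2_5 = 190
y2_5 = 110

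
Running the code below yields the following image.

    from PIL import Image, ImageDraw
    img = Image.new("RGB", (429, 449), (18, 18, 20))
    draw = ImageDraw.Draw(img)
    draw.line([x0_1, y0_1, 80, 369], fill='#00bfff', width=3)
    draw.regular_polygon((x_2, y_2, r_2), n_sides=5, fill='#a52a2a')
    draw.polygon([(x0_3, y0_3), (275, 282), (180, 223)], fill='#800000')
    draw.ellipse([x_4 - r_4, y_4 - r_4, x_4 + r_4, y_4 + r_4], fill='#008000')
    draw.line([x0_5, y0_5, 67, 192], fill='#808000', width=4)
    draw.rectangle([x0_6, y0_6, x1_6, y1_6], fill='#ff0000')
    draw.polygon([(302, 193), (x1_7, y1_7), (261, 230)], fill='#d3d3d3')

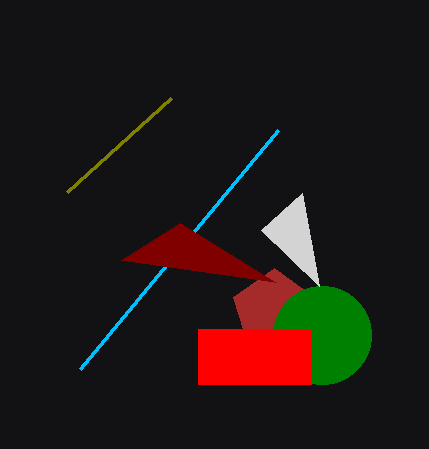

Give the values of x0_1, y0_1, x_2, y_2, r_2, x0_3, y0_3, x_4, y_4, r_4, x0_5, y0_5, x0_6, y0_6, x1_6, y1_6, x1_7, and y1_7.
x0_1 = 278
y0_1 = 130
x_2 = 274
y_2 = 311
r_2 = 43
x0_3 = 121
y0_3 = 260
x_4 = 322
y_4 = 335
r_4 = 49
x0_5 = 171
y0_5 = 98
x0_6 = 198
y0_6 = 329
x1_6 = 311
y1_6 = 384
x1_7 = 319
y1_7 = 286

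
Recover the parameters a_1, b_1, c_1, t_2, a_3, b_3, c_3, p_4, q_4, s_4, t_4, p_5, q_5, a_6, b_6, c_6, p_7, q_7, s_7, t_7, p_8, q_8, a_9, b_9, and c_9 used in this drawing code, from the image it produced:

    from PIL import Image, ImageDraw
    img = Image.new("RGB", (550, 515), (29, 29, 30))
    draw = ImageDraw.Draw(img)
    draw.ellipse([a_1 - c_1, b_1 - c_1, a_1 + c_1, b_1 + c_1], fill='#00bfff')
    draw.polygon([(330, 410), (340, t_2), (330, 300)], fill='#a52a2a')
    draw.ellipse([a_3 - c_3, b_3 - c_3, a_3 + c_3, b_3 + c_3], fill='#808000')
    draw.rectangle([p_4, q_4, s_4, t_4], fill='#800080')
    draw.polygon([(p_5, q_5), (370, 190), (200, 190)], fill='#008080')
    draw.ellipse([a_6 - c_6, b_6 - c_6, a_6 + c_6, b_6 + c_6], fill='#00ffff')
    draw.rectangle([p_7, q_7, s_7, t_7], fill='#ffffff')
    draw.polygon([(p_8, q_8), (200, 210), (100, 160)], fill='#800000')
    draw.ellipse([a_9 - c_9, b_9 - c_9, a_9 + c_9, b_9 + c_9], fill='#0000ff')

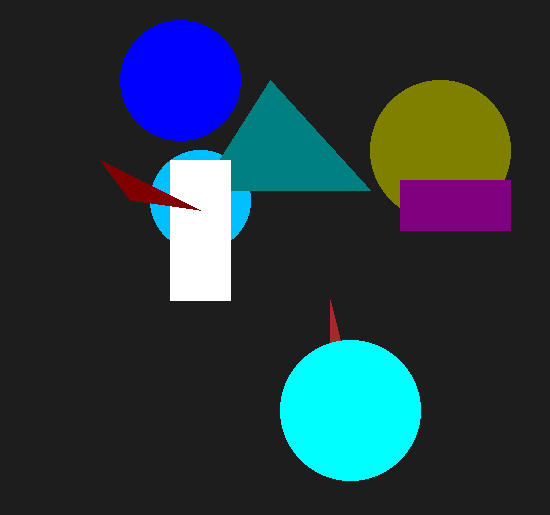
a_1 = 200, b_1 = 200, c_1 = 50, t_2 = 340, a_3 = 440, b_3 = 150, c_3 = 70, p_4 = 400, q_4 = 180, s_4 = 510, t_4 = 230, p_5 = 270, q_5 = 80, a_6 = 350, b_6 = 410, c_6 = 70, p_7 = 170, q_7 = 160, s_7 = 230, t_7 = 300, p_8 = 130, q_8 = 200, a_9 = 180, b_9 = 80, c_9 = 60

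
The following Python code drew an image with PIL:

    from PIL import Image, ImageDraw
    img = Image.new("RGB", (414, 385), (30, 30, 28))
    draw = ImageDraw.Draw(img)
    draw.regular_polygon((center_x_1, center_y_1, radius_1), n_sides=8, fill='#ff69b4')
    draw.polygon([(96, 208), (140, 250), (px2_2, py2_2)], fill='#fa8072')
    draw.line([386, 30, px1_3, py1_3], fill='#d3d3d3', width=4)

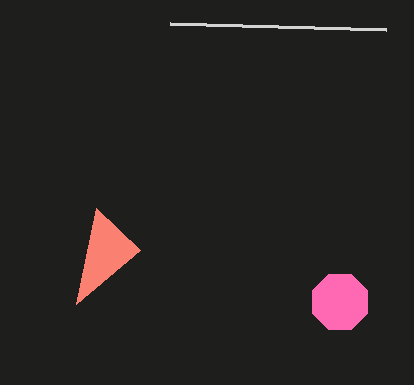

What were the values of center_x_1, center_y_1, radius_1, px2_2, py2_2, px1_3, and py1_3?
center_x_1 = 340; center_y_1 = 302; radius_1 = 30; px2_2 = 76; py2_2 = 304; px1_3 = 170; py1_3 = 24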